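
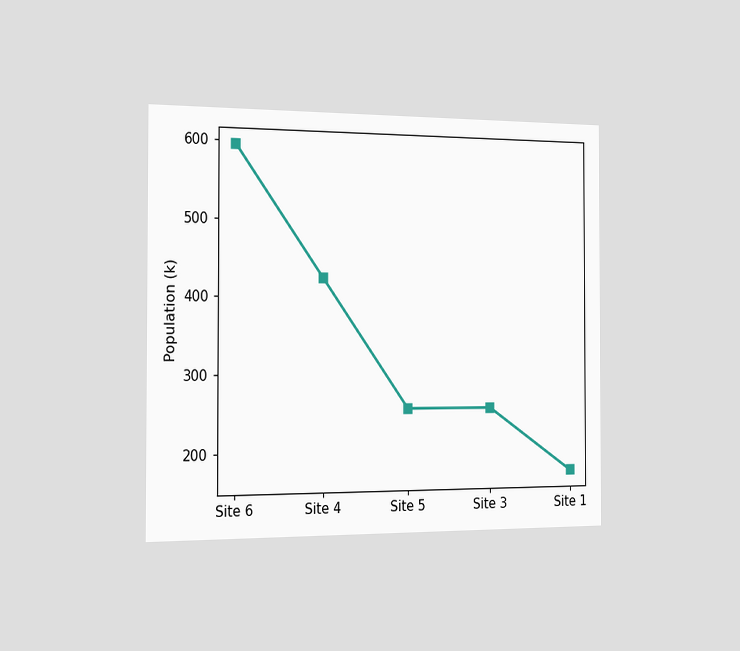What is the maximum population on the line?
The chart is viewed slightly from the left. The highest point is at Site 6, and reading across to the y-axis gives 595k.

595k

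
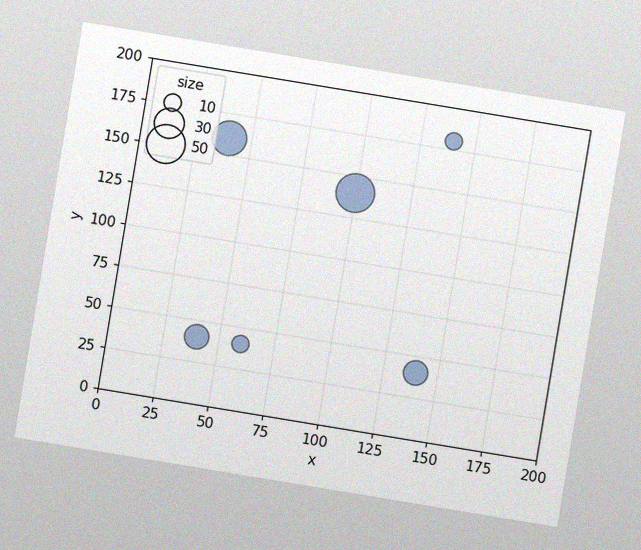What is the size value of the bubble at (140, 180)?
10

The chart is tilted about 9° clockwise, with some photo noise. Matching the bubble at (140, 180) against the size legend gives 10.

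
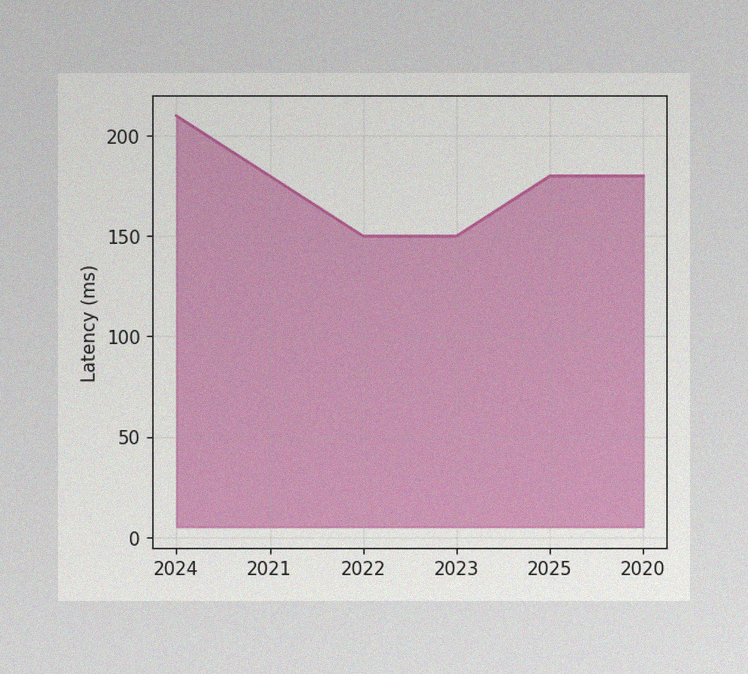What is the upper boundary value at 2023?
The image has some photo noise and uneven lighting. At 2023 the upper boundary is at 150ms.

150ms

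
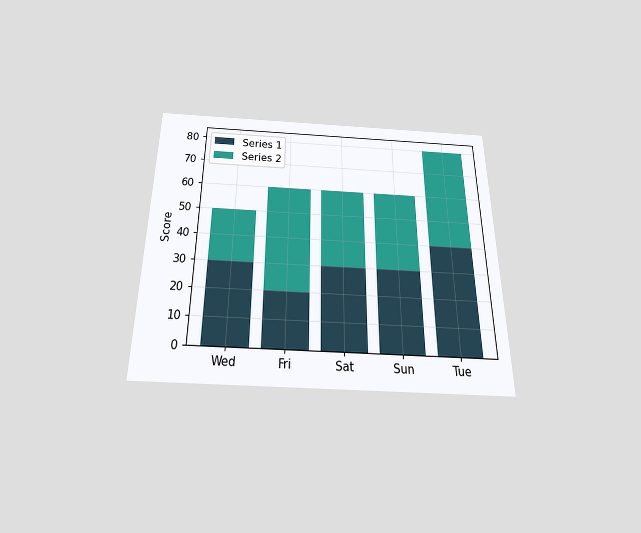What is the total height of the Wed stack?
50

The chart is viewed slightly from below. The Wed stack's top reaches 50 on the y-axis.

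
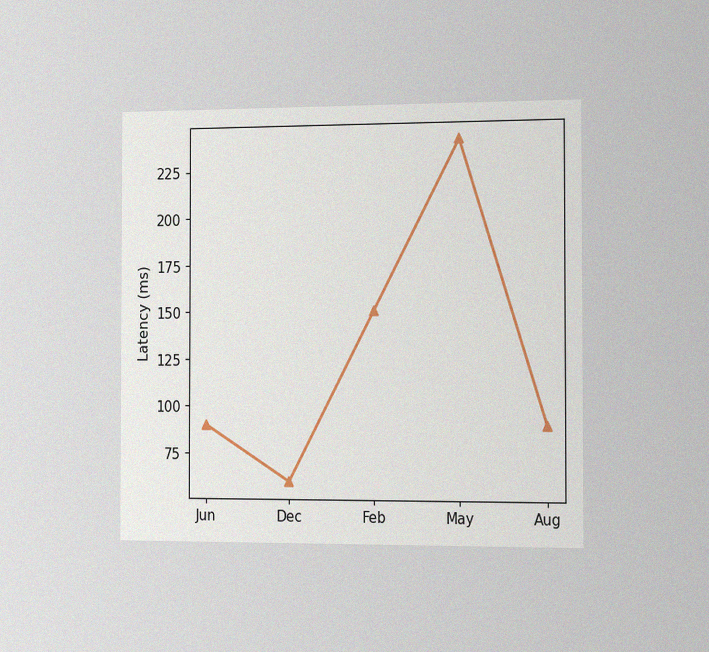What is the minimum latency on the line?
60ms

The chart is viewed slightly from the right, with some photo noise. The lowest point is at Dec, and reading across to the y-axis gives 60ms.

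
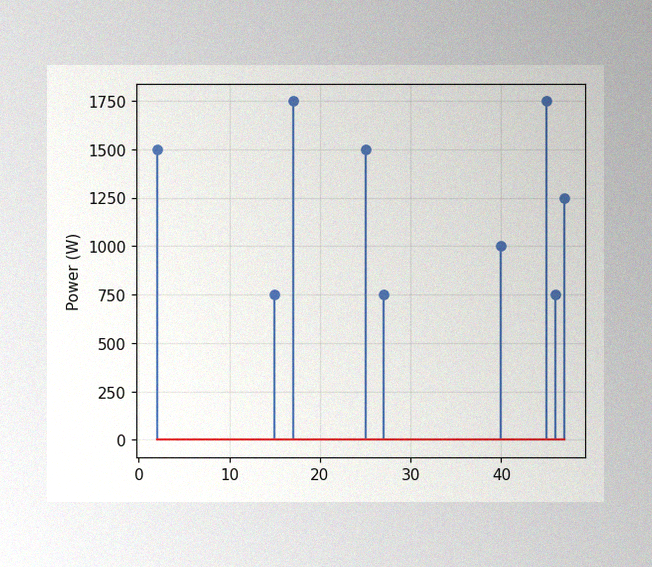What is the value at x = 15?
The image has some photo noise and uneven lighting. The stem at x=15 reaches 750W.

750W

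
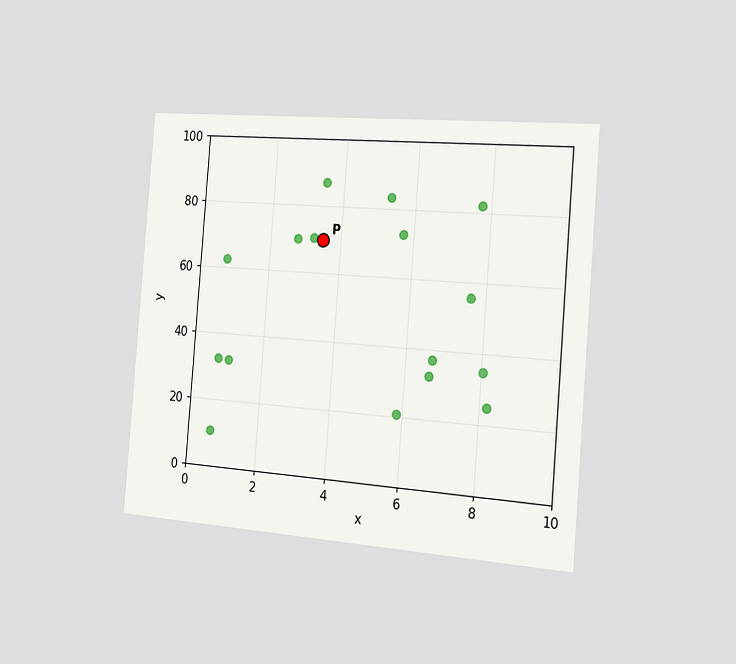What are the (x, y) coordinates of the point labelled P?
The chart is tilted about 5° clockwise and viewed slightly from the right. Following the gridlines from P to each axis, P sits at (3.5, 70).

(3.5, 70)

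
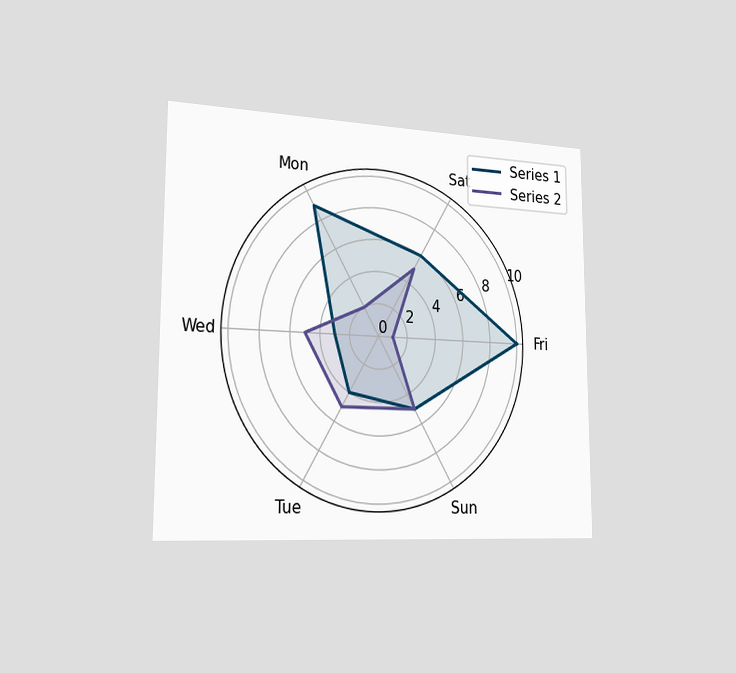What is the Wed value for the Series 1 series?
The chart is viewed slightly from the left. On the Wed axis, Series 1 reaches 3.

3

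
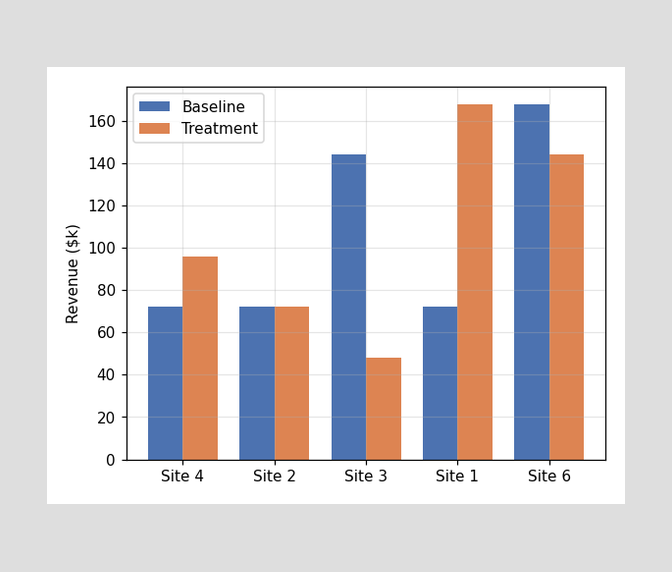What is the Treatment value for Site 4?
The Treatment bar at Site 4 reaches $96k on the y-axis.

$96k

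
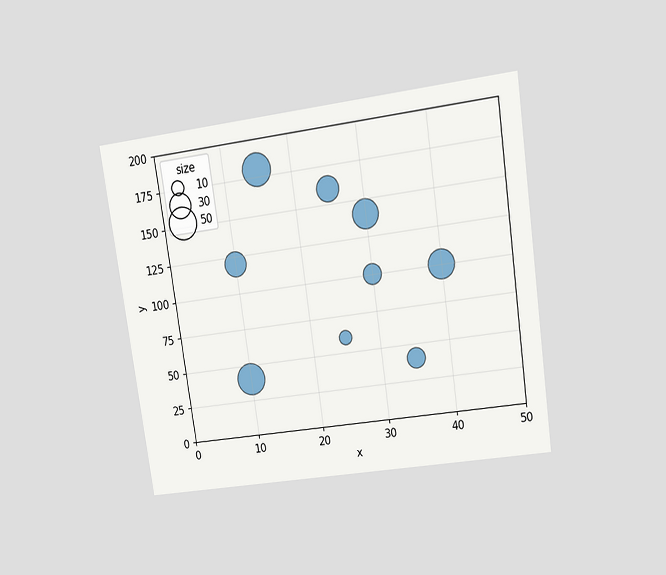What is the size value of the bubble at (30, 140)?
The chart is tilted about 8° counter-clockwise and viewed at a slight angle. Matching the bubble at (30, 140) against the size legend gives 40.

40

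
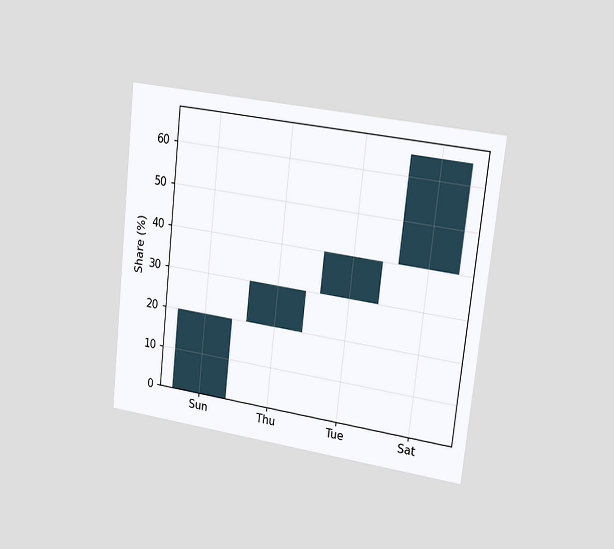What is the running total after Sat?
The chart is tilted about 6° clockwise and viewed slightly from the right. After Sat the running total reaches 65%.

65%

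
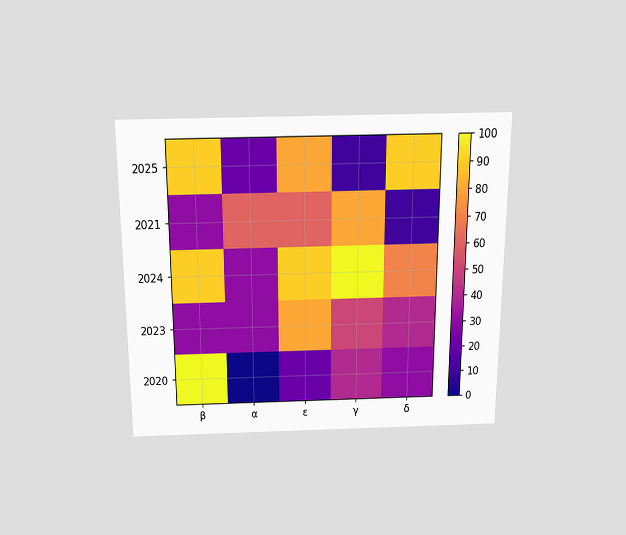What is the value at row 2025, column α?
The chart is viewed slightly from above. Matching cell (2025, α) against the colorbar gives 20.

20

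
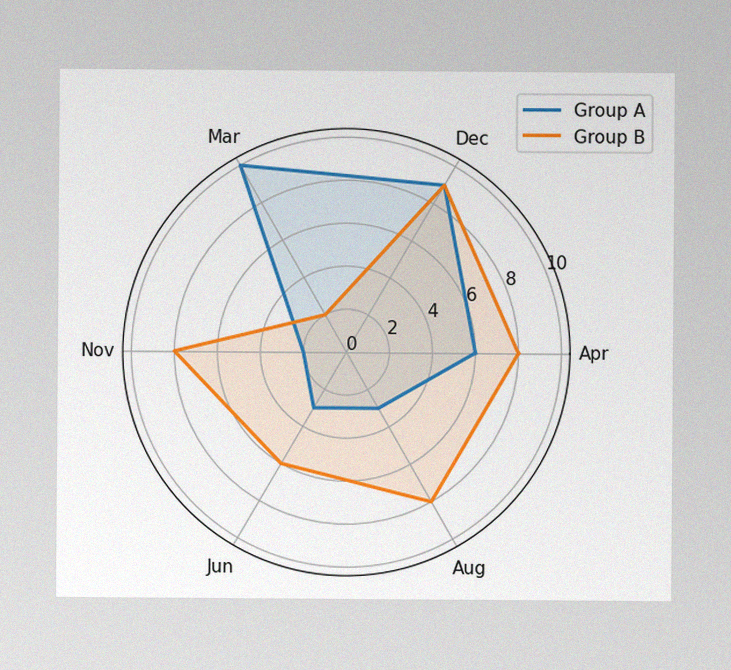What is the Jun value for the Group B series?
6

The image has some photo noise and uneven lighting. On the Jun axis, Group B reaches 6.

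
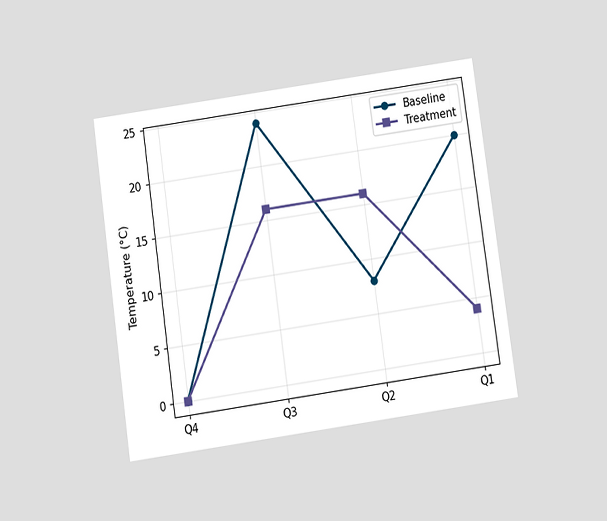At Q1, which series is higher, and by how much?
Baseline, by 16°C

The chart is tilted about 8° counter-clockwise and viewed slightly from below. At Q1, Baseline sits above the other line by 16°C.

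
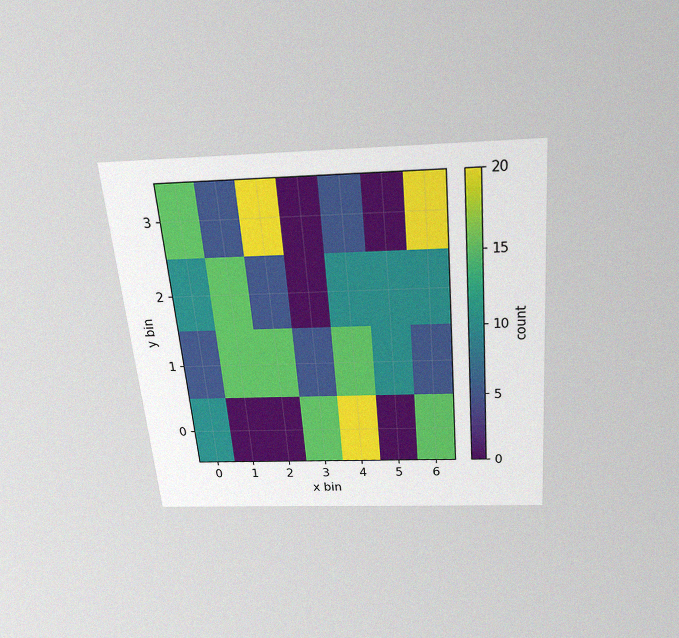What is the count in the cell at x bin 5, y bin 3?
0

The chart is tilted about 5° counter-clockwise and viewed slightly from above, with some photo noise. Matching the cell (5, 3) against the colorbar gives 0.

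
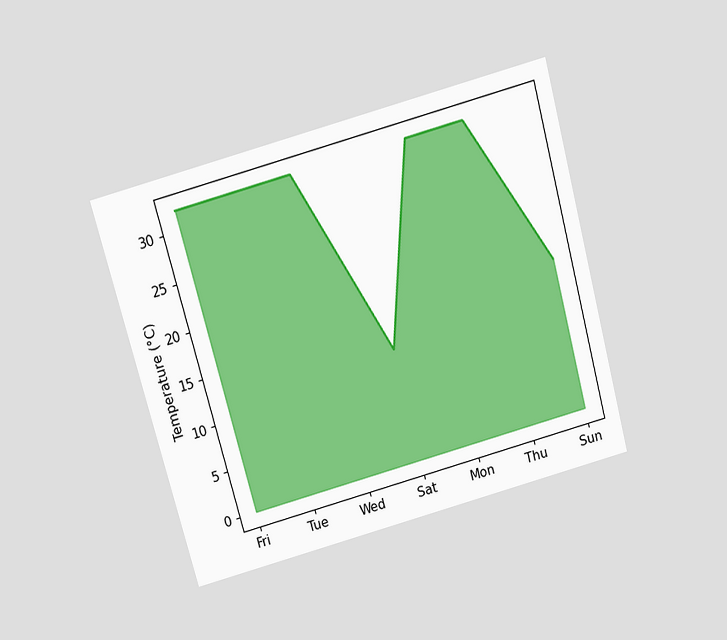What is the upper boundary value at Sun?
The chart is tilted about 15° counter-clockwise and viewed slightly from above. At Sun the upper boundary is at 16°C.

16°C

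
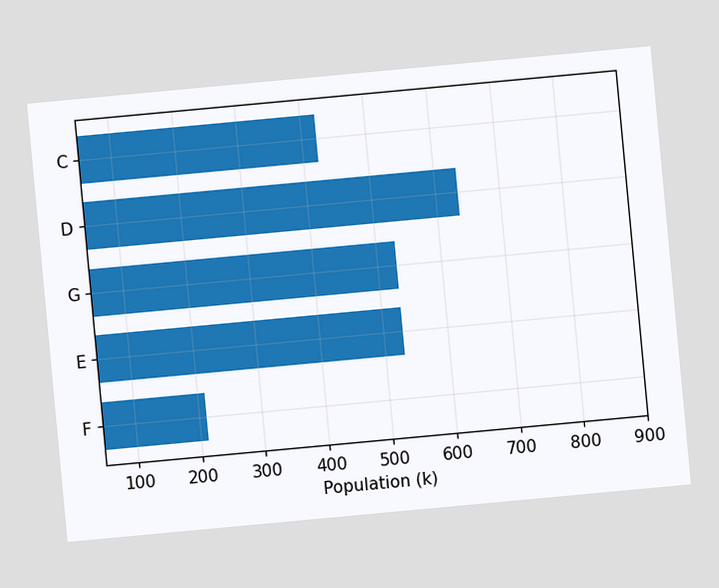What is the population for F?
212k

The chart is tilted about 5° counter-clockwise. Reading along the chart's x-axis, the F bar reaches 212k.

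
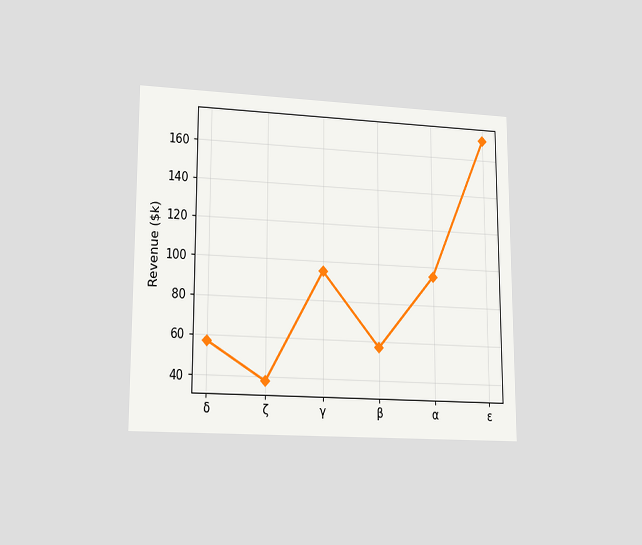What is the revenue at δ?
The chart is viewed at a slight angle. At δ, the line is at $57k.

$57k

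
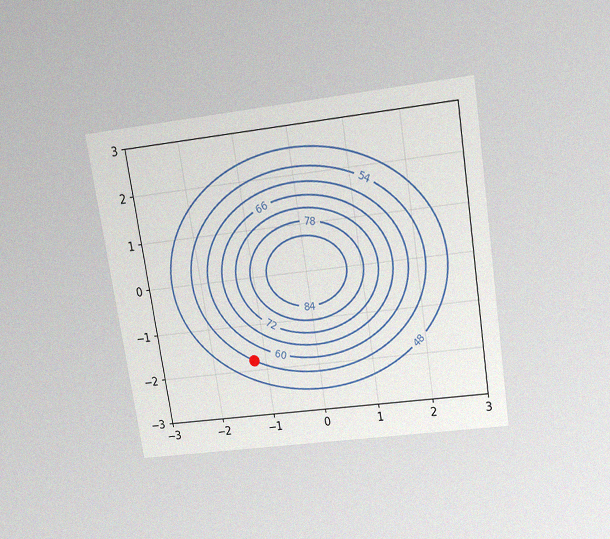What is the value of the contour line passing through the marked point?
54

The chart is tilted about 9° counter-clockwise and viewed slightly from above, with some photo noise. The marked point sits on the contour labelled 54.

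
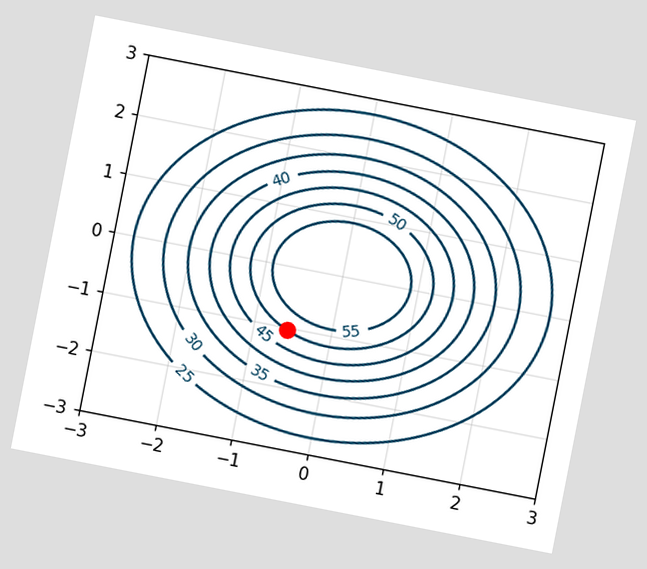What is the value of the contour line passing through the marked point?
50

The chart is tilted about 11° clockwise. The marked point sits on the contour labelled 50.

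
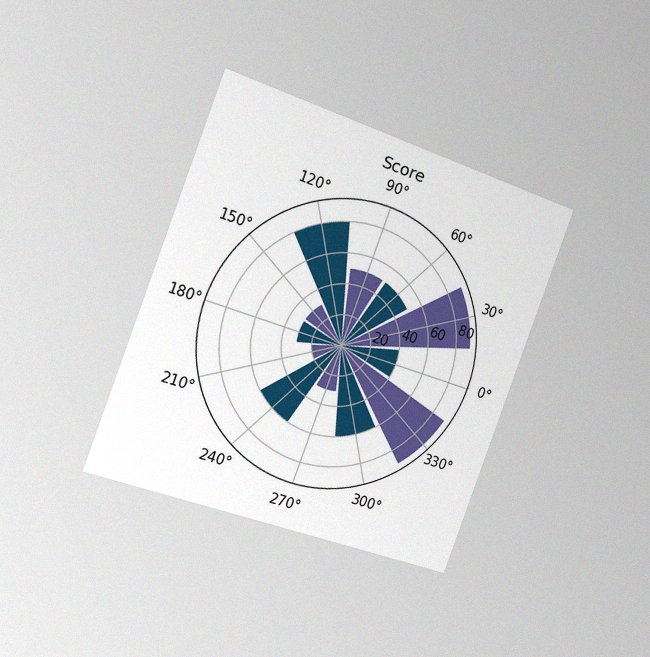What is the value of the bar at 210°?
The chart is tilted about 21° clockwise and viewed slightly from the left, with some photo noise. The bar at 210° reaches 20 on the radial axis.

20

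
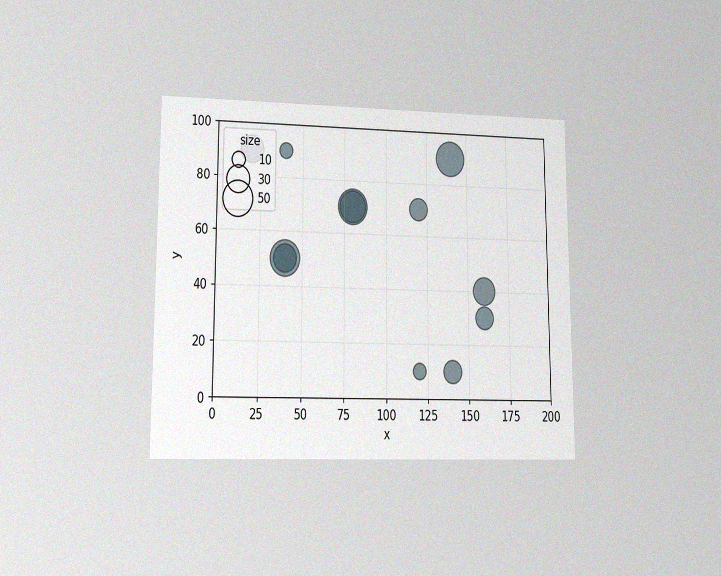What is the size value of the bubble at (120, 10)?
The chart is viewed at a slight angle, with some photo noise. Matching the bubble at (120, 10) against the size legend gives 10.

10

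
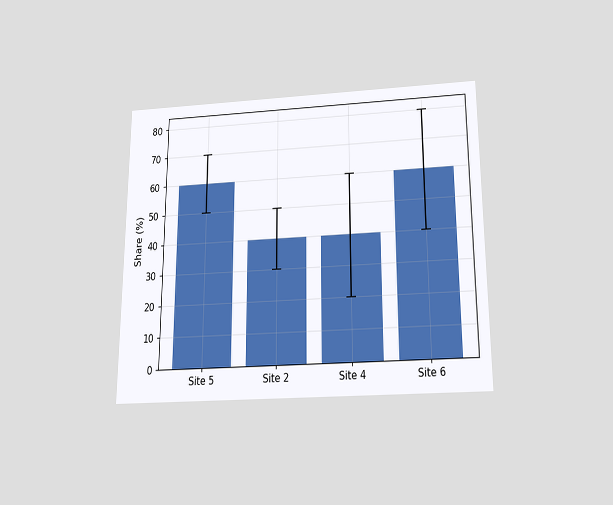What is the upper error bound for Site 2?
The chart is viewed slightly from below. The Site 2 bar's upper whisker reaches 50%.

50%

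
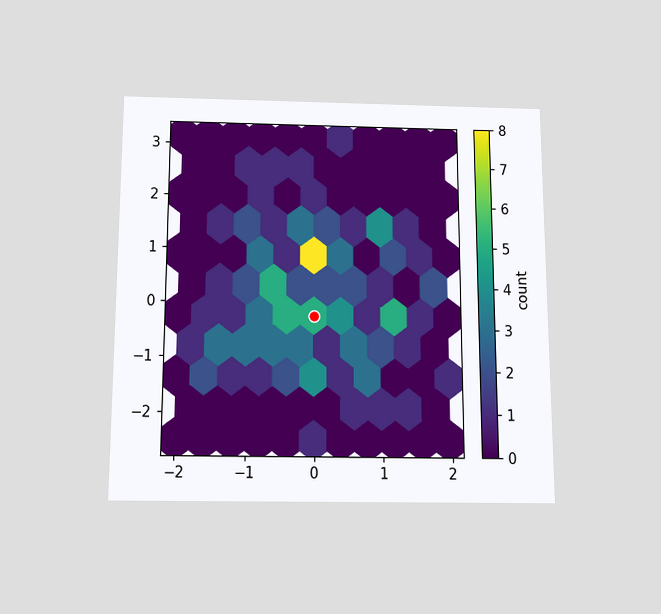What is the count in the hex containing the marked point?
The chart is viewed slightly from below. The marked hex reads 5 on the colorbar.

5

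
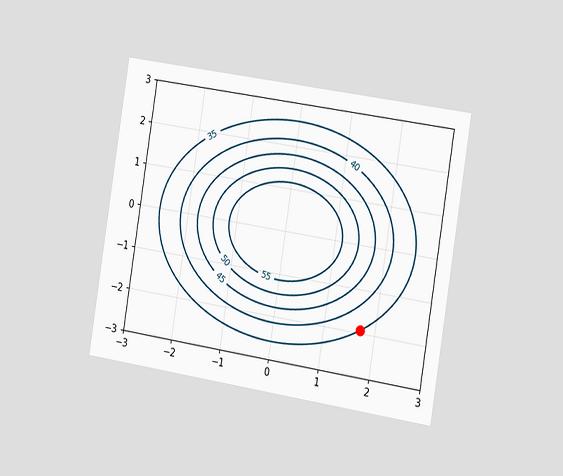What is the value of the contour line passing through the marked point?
The chart is tilted about 9° clockwise and viewed slightly from the right. The marked point sits on the contour labelled 35.

35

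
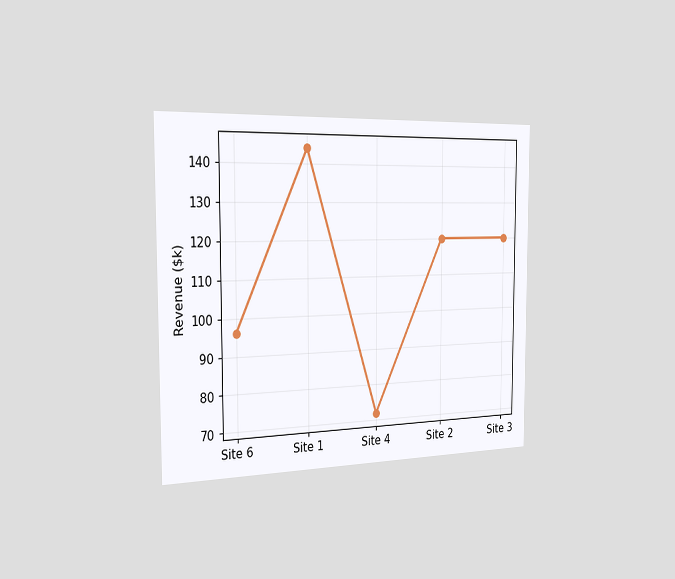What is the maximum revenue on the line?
$144k

The chart is viewed slightly from the left. The highest point is at Site 1, and reading across to the y-axis gives $144k.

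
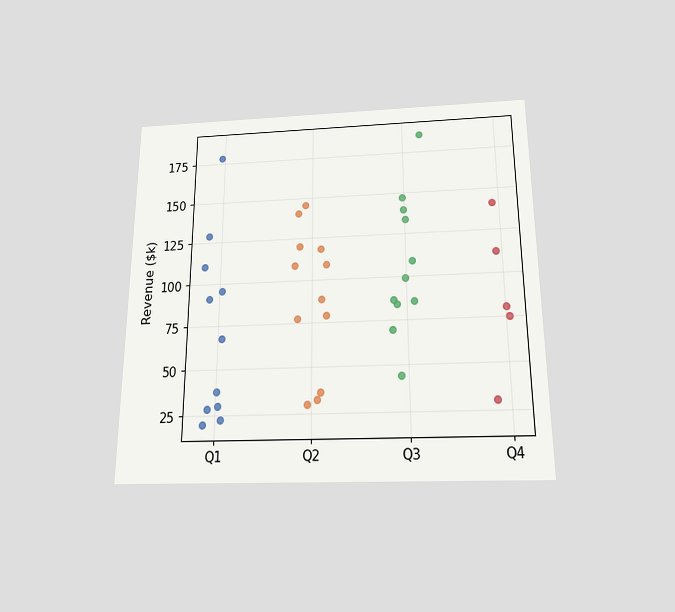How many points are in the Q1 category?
11

The chart is viewed slightly from below. Counting the markers in the Q1 column gives 11.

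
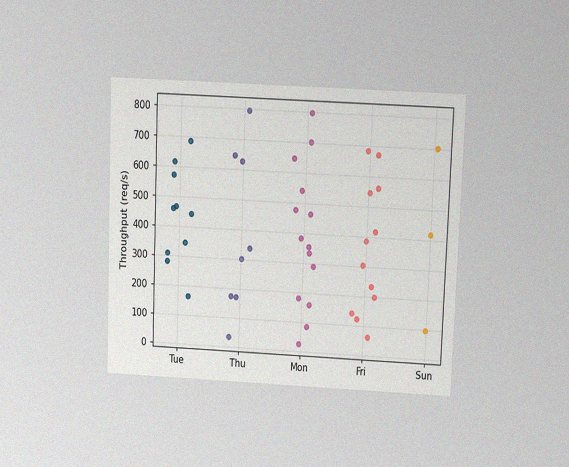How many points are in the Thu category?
The chart is tilted about 2° clockwise and viewed slightly from above, with some photo noise. Counting the markers in the Thu column gives 8.

8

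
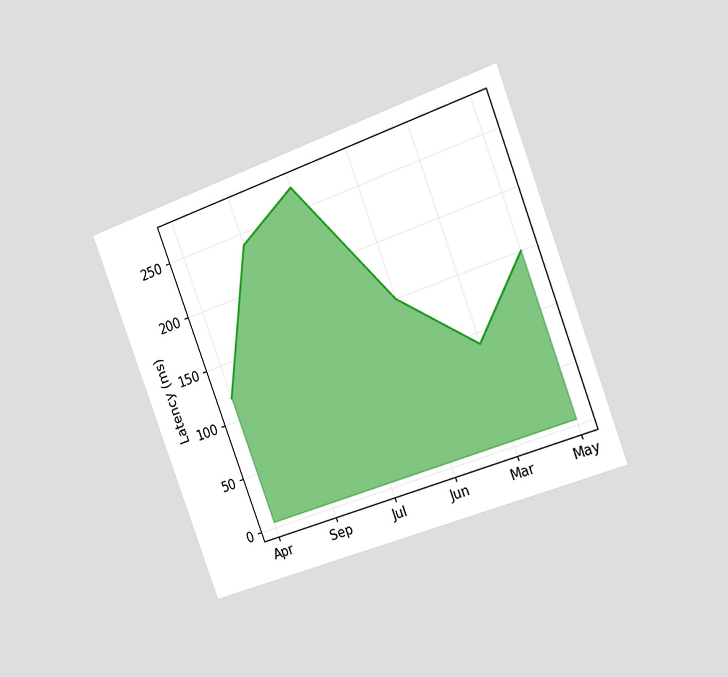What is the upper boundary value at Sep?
240ms

The chart is tilted about 21° counter-clockwise and viewed slightly from the right. At Sep the upper boundary is at 240ms.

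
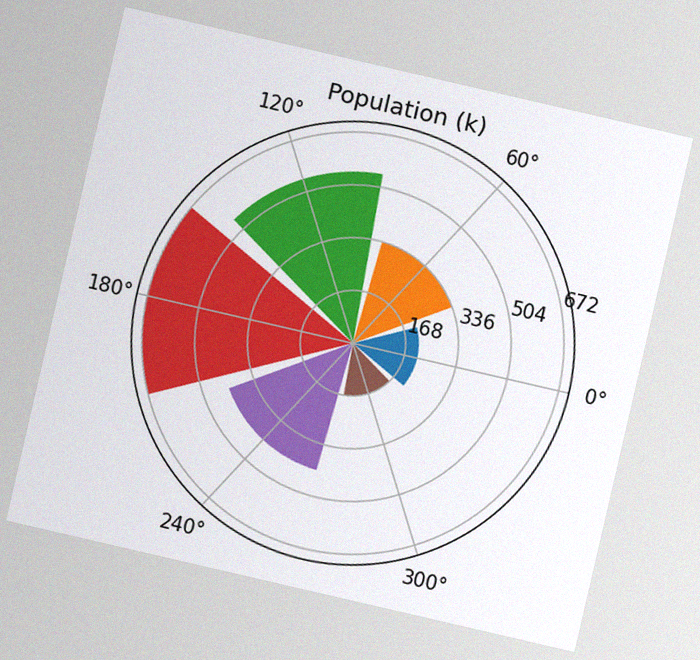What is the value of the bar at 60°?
336k

The chart is tilted about 13° clockwise, with some photo noise. The bar at 60° reaches 336k on the radial axis.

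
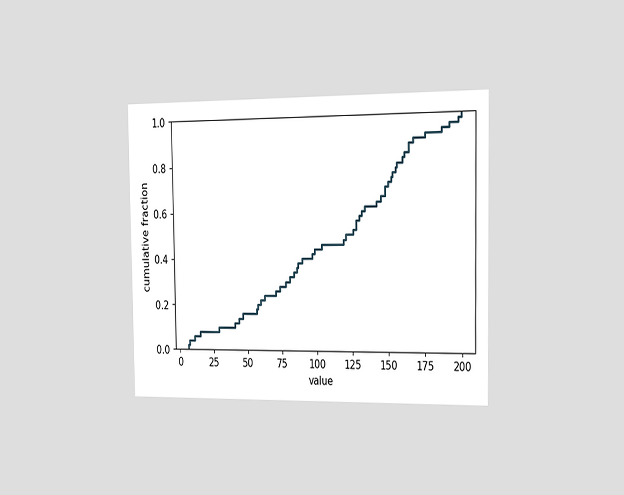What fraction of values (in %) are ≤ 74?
The chart is viewed slightly from the right. At x=74 the ECDF step is at 28%.

28%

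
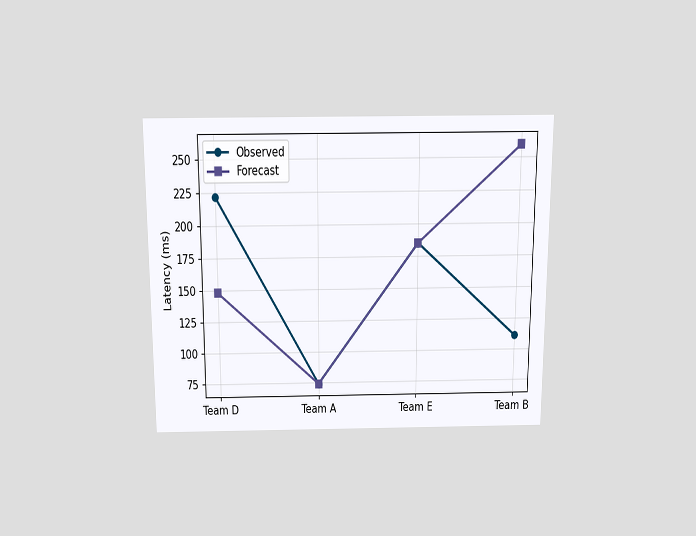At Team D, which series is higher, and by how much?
The chart is viewed slightly from above. At Team D, Observed sits above the other line by 74ms.

Observed, by 74ms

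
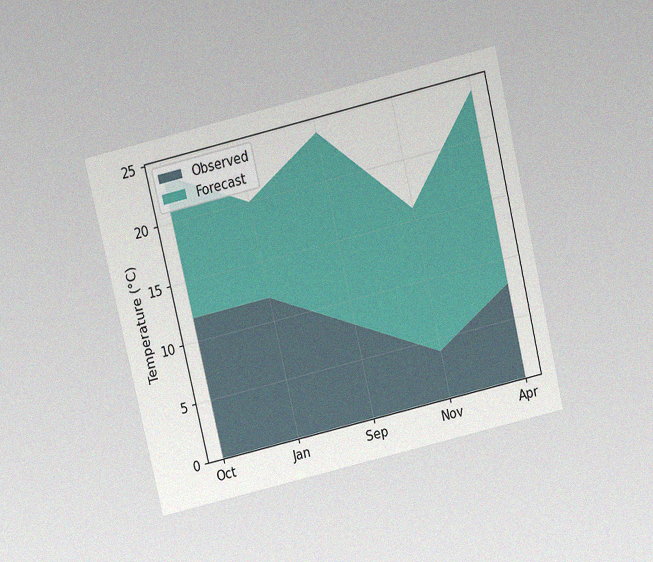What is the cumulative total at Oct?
The chart is tilted about 13° counter-clockwise and viewed slightly from above, with some photo noise. The stacked total at Oct reaches 24°C.

24°C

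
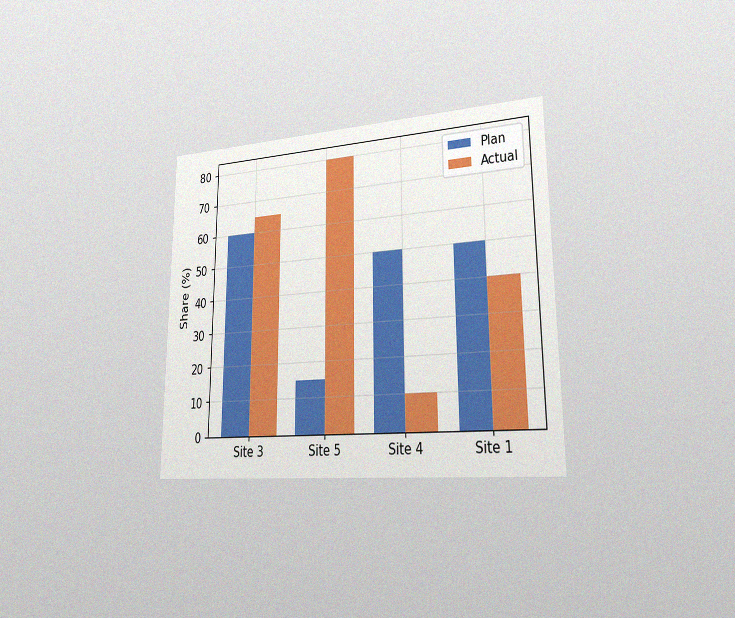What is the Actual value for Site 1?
40%

The chart is viewed slightly from the right, with some photo noise. The Actual bar at Site 1 reaches 40% on the y-axis.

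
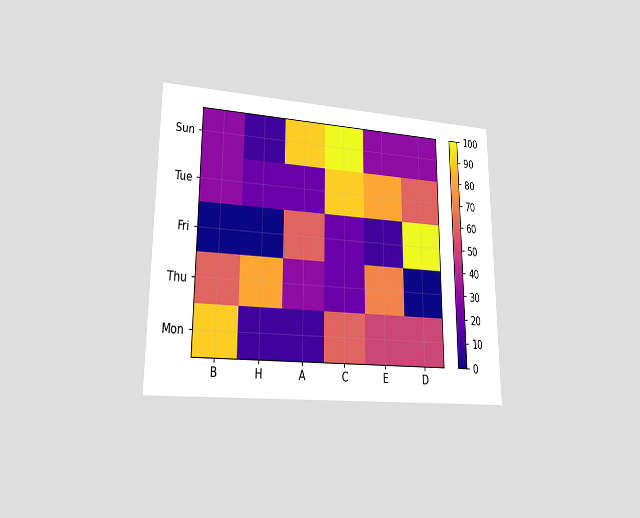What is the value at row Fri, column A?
The chart is viewed at a slight angle. Matching cell (Fri, A) against the colorbar gives 60.

60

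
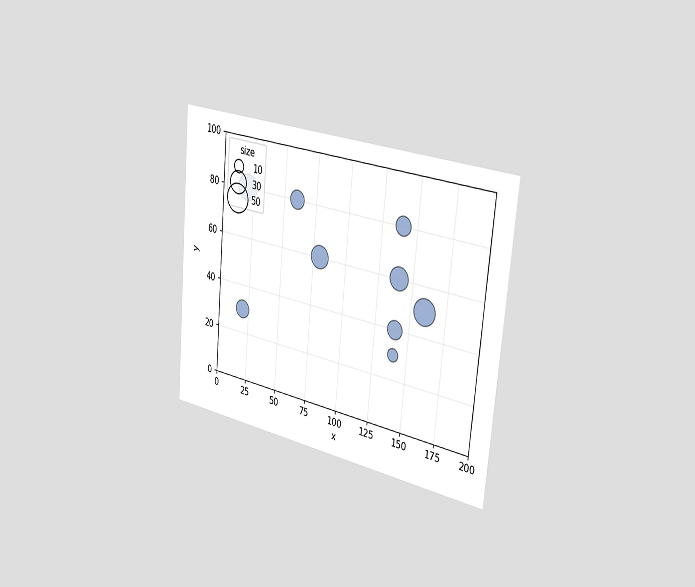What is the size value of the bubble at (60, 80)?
The chart is tilted about 5° clockwise and viewed slightly from the right. Matching the bubble at (60, 80) against the size legend gives 20.

20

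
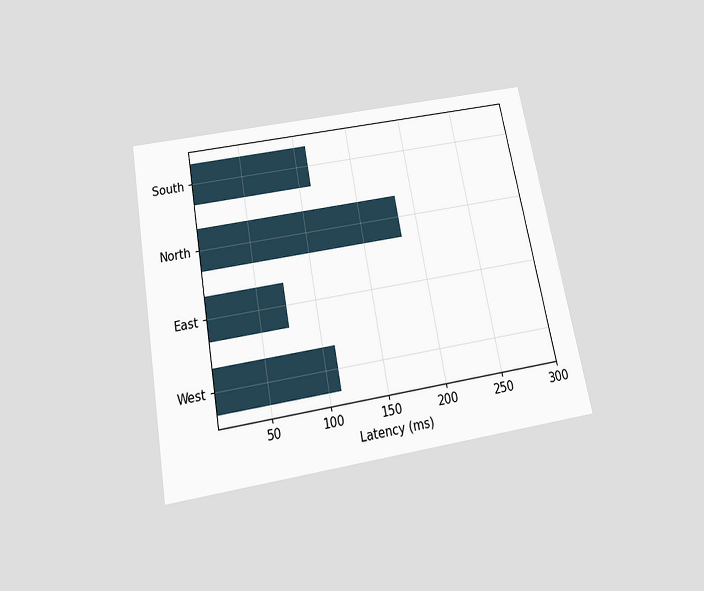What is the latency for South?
The chart is tilted about 10° counter-clockwise and viewed slightly from below. Reading along the chart's x-axis, the South bar reaches 111ms.

111ms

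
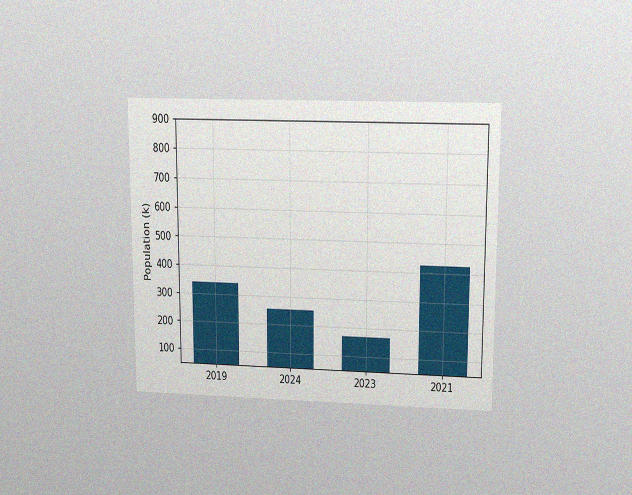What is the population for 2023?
The chart is viewed slightly from above, with some photo noise. Reading along the chart's y-axis, the 2023 bar reaches 170k.

170k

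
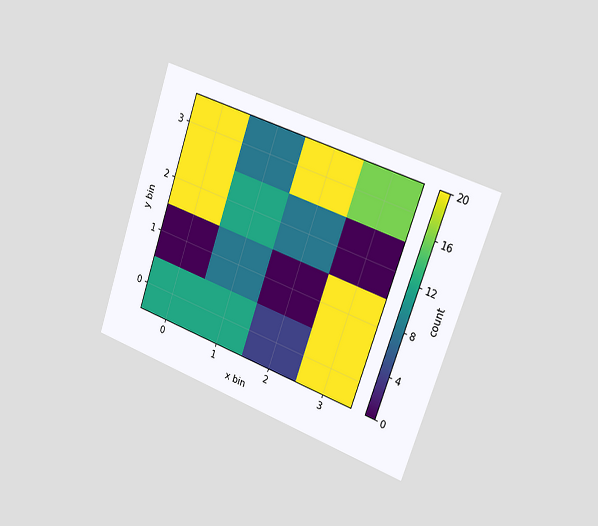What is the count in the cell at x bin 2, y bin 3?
20

The chart is tilted about 19° clockwise and viewed slightly from the right. Matching the cell (2, 3) against the colorbar gives 20.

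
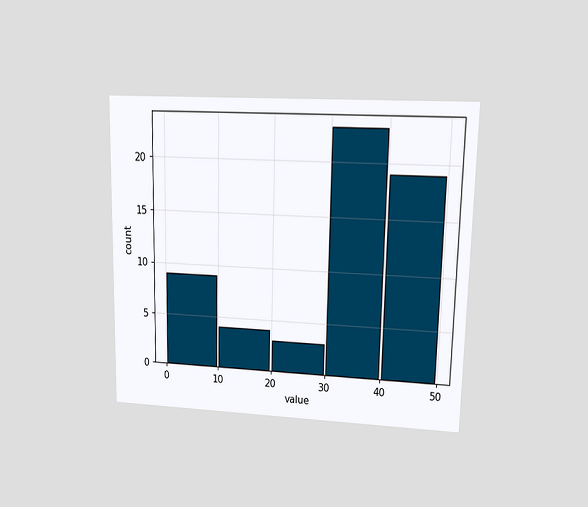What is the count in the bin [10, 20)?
4

The chart is viewed at a slight angle. The [10, 20) bin has height 4.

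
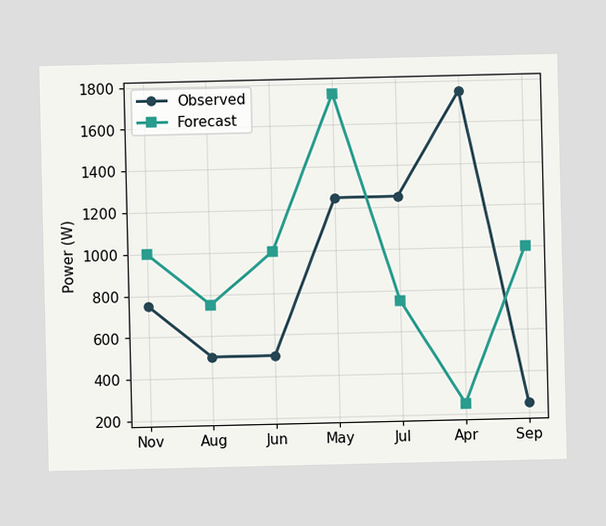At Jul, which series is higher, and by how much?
Observed, by 500W

At Jul, Observed sits above the other line by 500W.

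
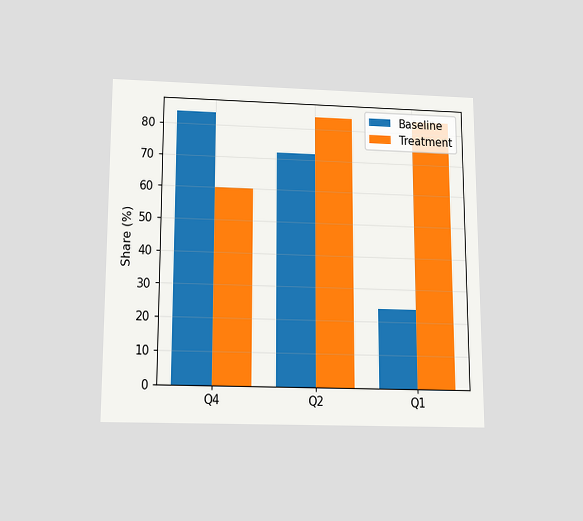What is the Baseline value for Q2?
72%

The chart is viewed slightly from below. The Baseline bar at Q2 reaches 72% on the y-axis.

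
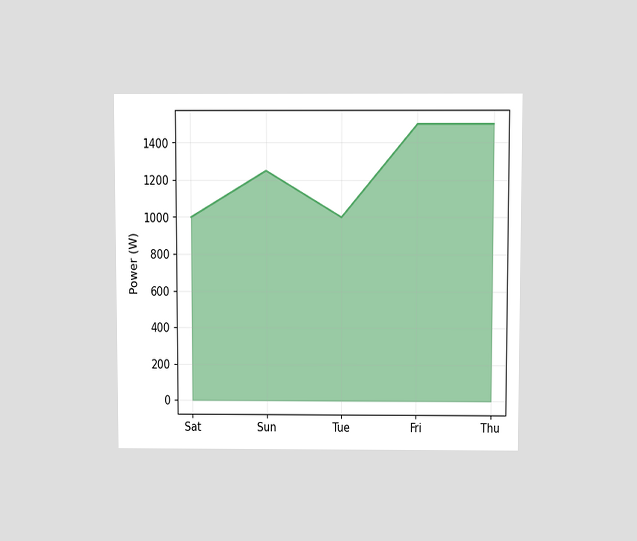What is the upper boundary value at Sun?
1250W

The chart is viewed slightly from above. At Sun the upper boundary is at 1250W.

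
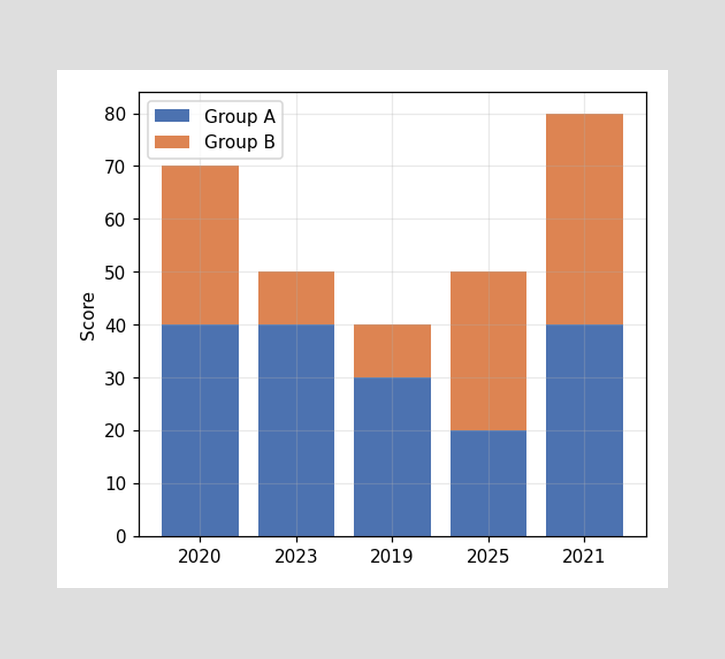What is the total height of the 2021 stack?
80

The 2021 stack's top reaches 80 on the y-axis.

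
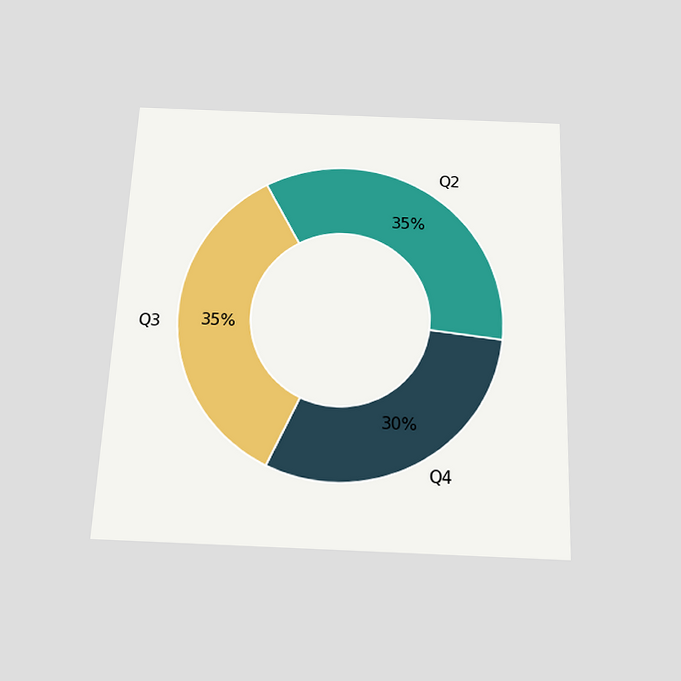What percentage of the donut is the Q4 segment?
The chart is tilted about 2° clockwise and viewed slightly from below. The Q4 segment takes up 30% of the ring.

30%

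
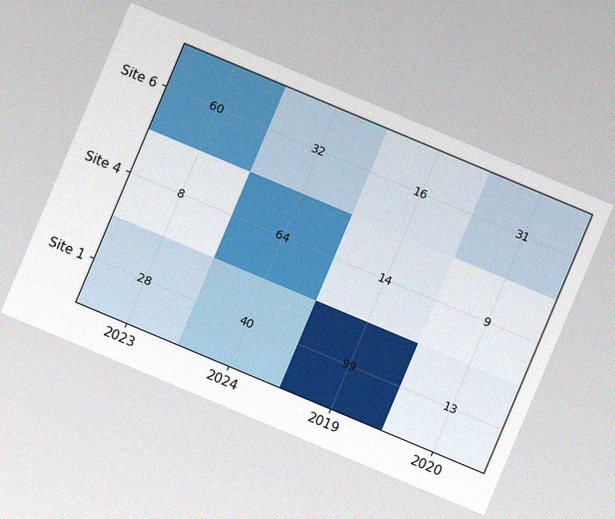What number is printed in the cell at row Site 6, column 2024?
32

The chart is tilted about 23° clockwise, with some photo noise. The (Site 6, 2024) cell reads 32.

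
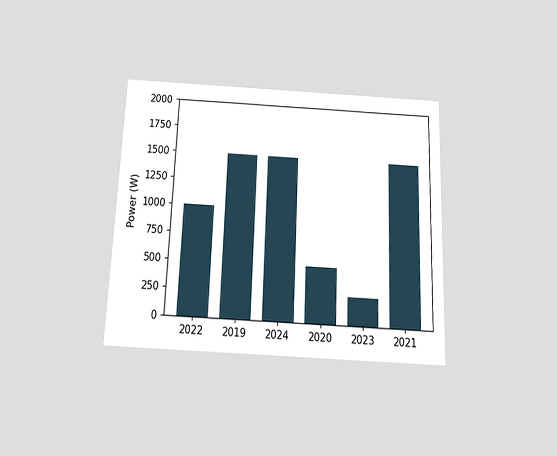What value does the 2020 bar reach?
The chart is tilted about 2° clockwise and viewed slightly from below. Reading along the chart's y-axis, the 2020 bar reaches 500W.

500W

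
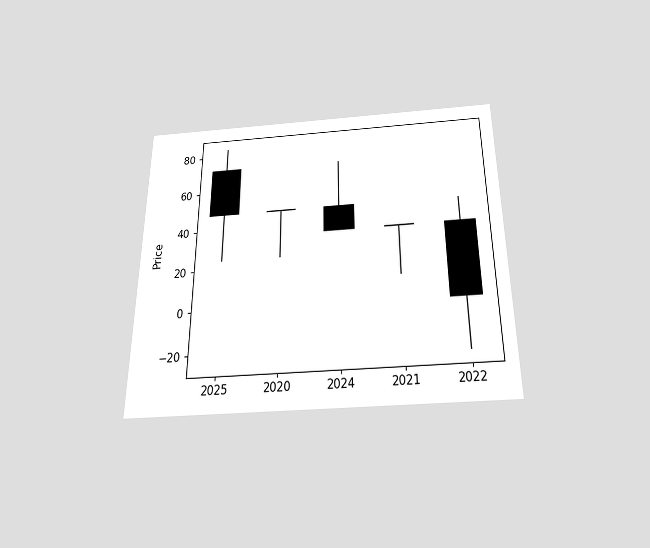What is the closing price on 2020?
48

The chart is viewed slightly from below. The 2020 candle closes at 48.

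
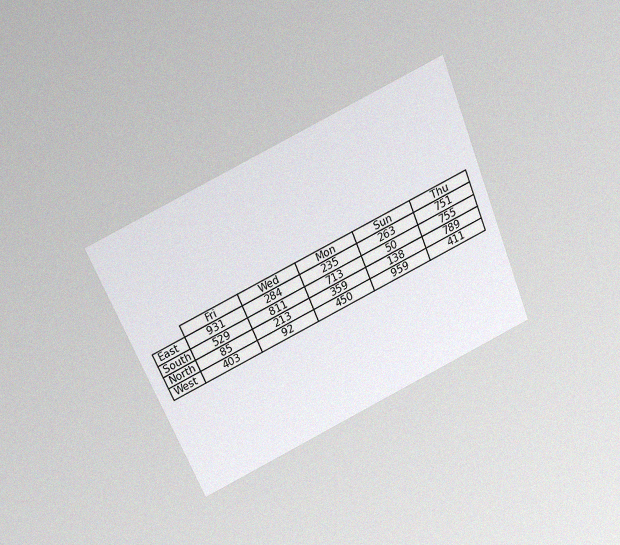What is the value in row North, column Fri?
The chart is tilted about 23° counter-clockwise and viewed slightly from above, with some photo noise. The (North, Fri) cell reads 85.

85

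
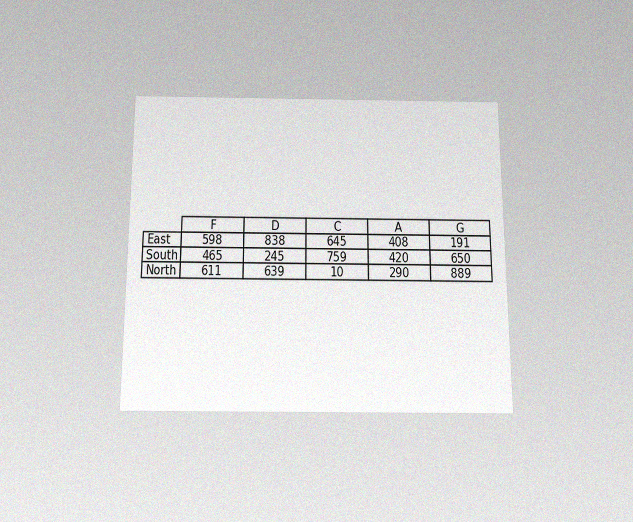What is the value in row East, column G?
The chart is viewed slightly from below, with some photo noise. The (East, G) cell reads 191.

191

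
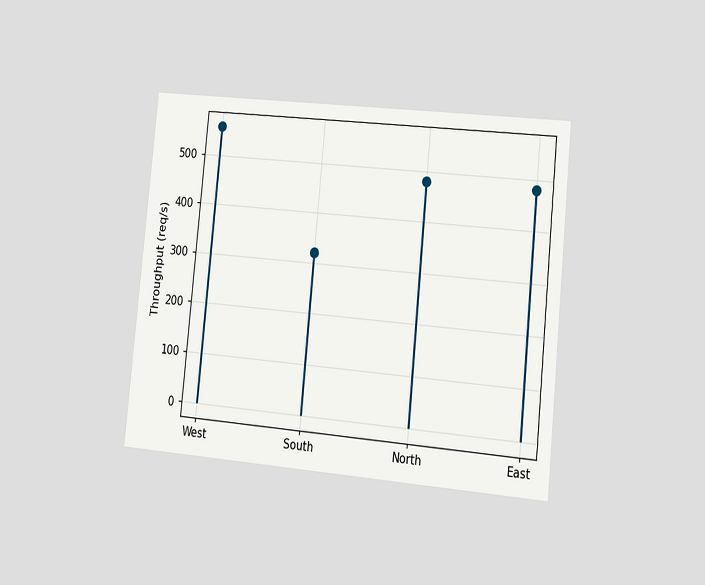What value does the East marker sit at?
480req/s

The chart is tilted about 6° clockwise and viewed slightly from the right. The East marker sits at 480req/s.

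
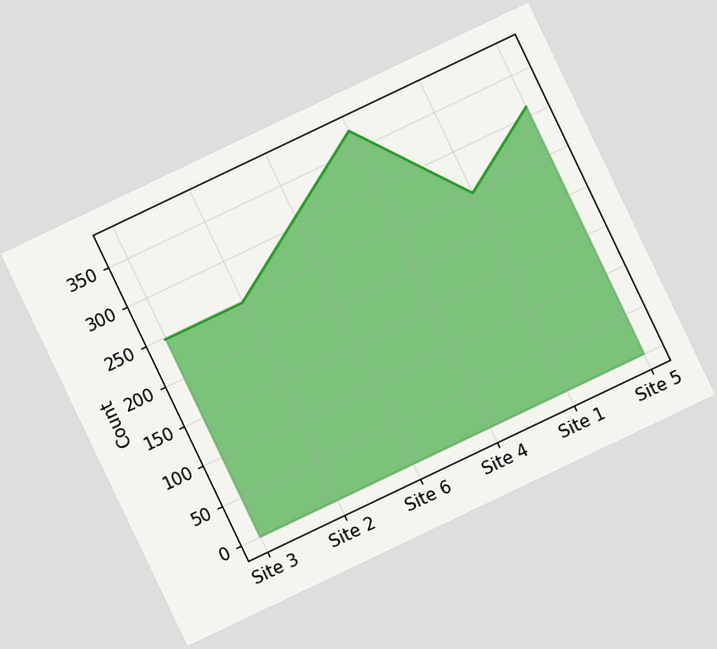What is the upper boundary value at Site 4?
372

The chart is tilted about 25° counter-clockwise. At Site 4 the upper boundary is at 372.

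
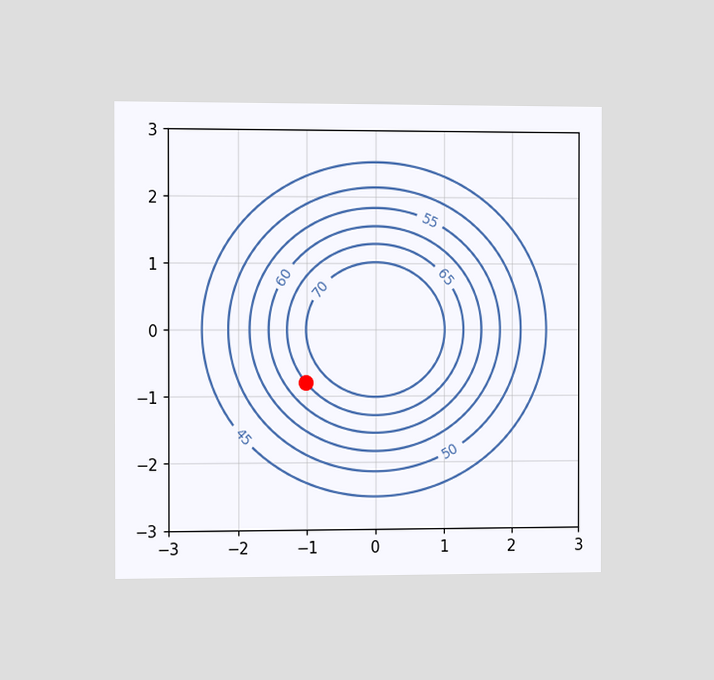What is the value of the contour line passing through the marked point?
The chart is viewed slightly from the left. The marked point sits on the contour labelled 65.

65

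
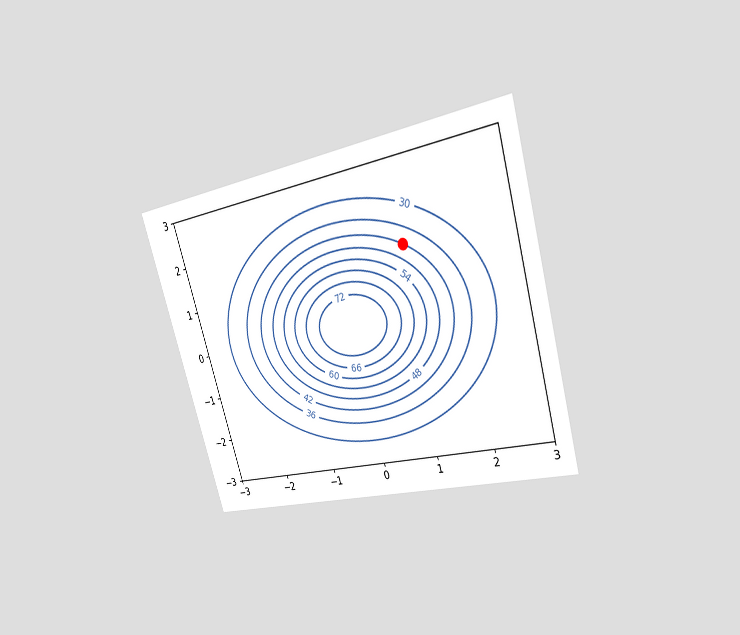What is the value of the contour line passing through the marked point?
The chart is tilted about 16° counter-clockwise and viewed slightly from the right. The marked point sits on the contour labelled 42.

42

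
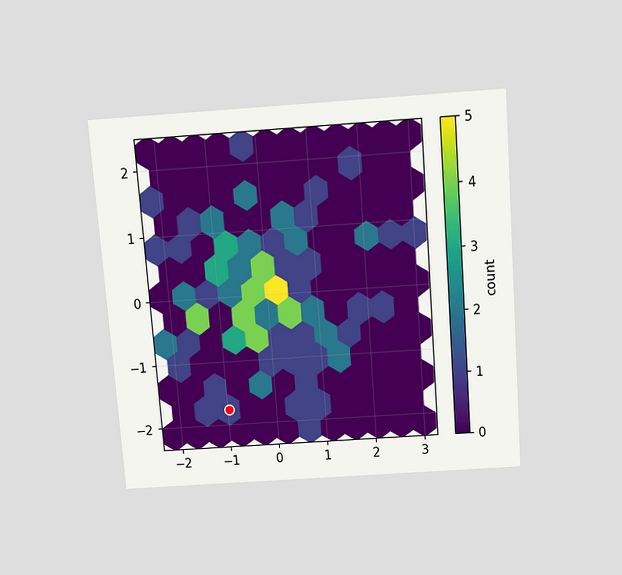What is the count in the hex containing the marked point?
1

The chart is tilted about 4° counter-clockwise and viewed slightly from above. The marked hex reads 1 on the colorbar.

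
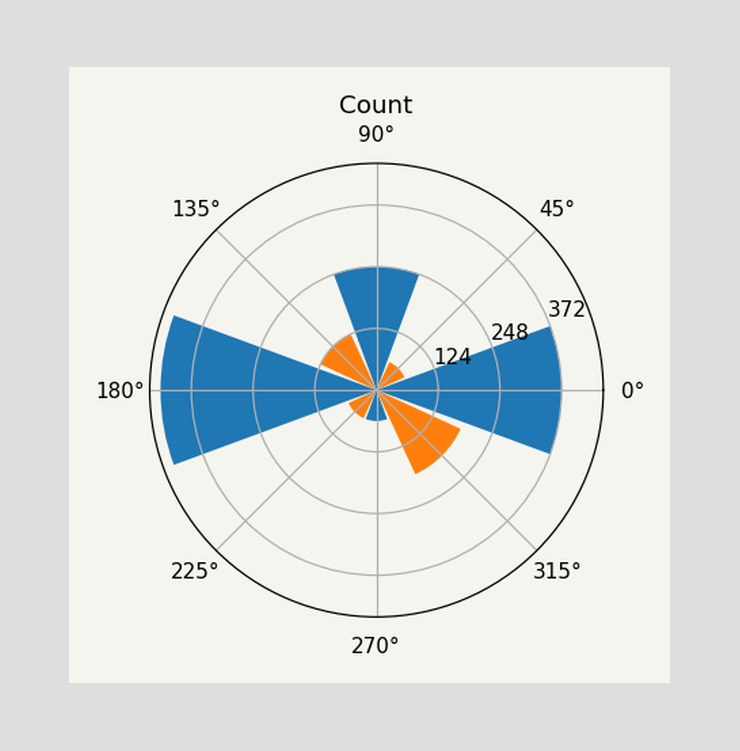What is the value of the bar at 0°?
372

The bar at 0° reaches 372 on the radial axis.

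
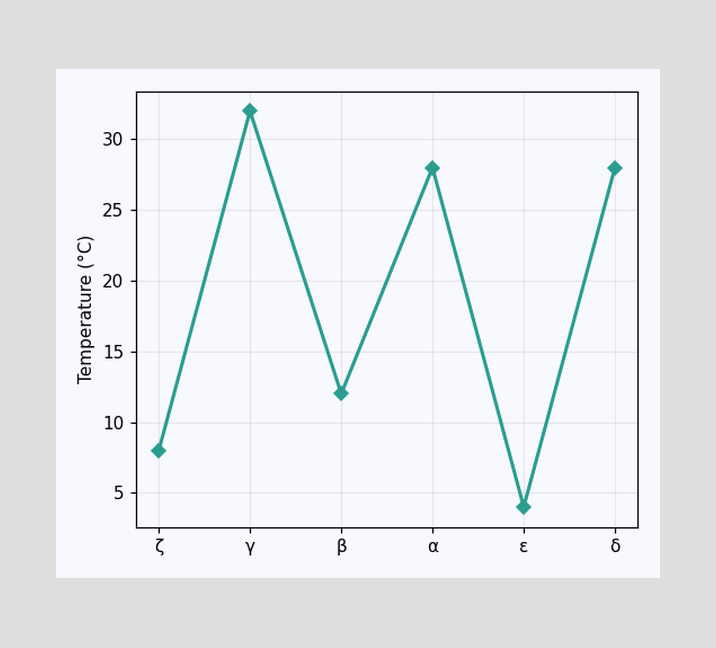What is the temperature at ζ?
At ζ, the line is at 8°C.

8°C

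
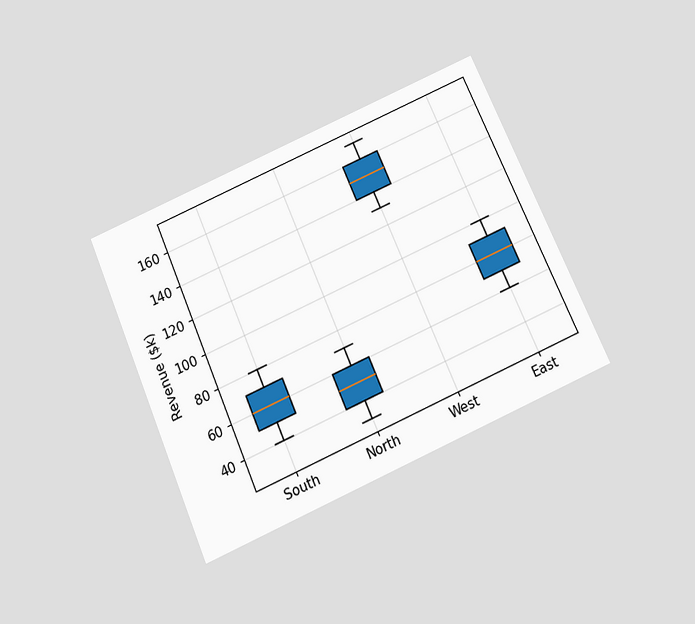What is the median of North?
$50k

The chart is tilted about 24° counter-clockwise and viewed slightly from below. The median line in the North box sits at $50k.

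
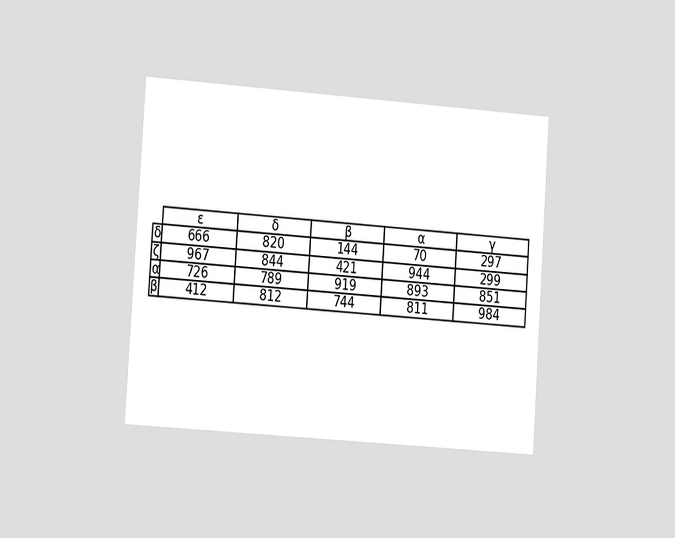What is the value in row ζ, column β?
421

The chart is tilted about 4° clockwise and viewed at a slight angle. The (ζ, β) cell reads 421.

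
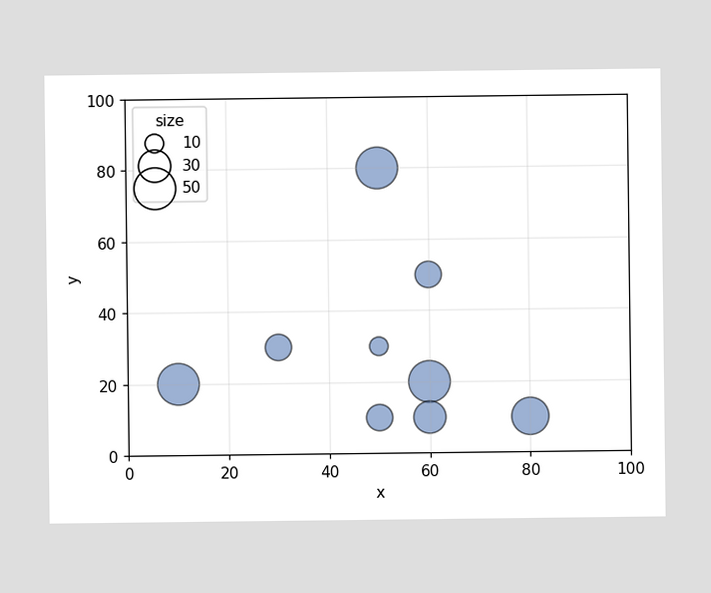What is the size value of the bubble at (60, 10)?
30

Matching the bubble at (60, 10) against the size legend gives 30.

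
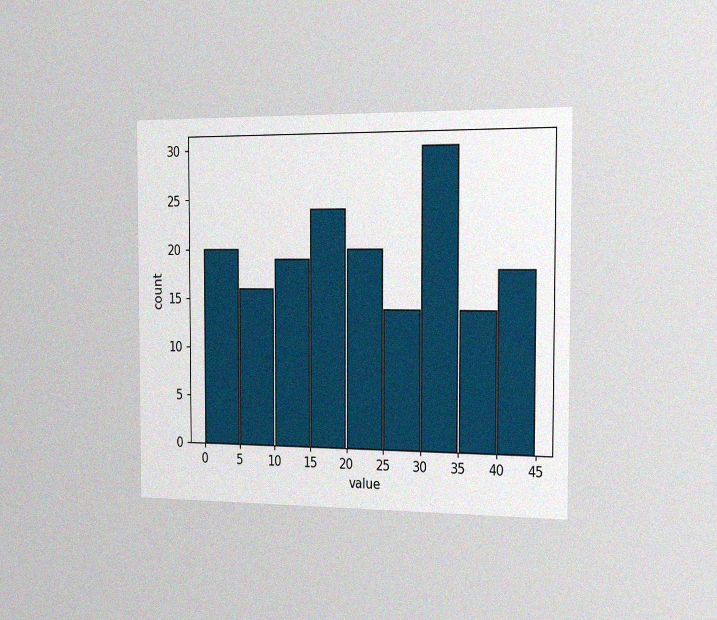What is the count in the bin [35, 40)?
The chart is viewed slightly from the right, with some photo noise. The [35, 40) bin has height 14.

14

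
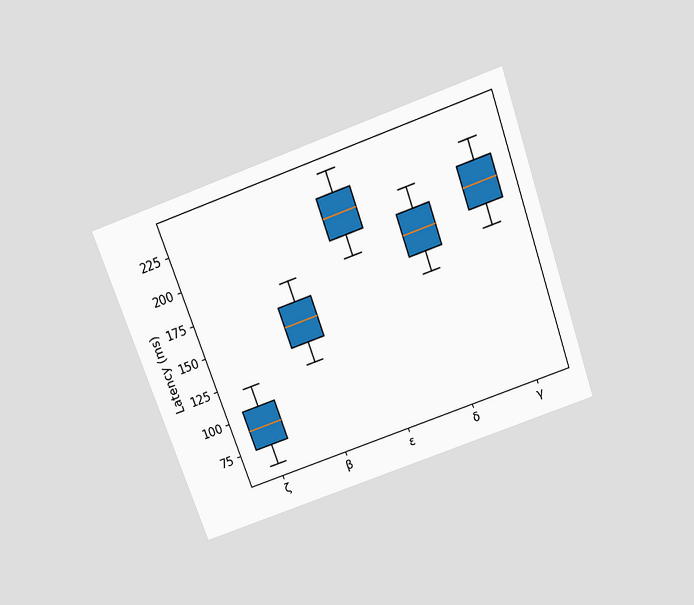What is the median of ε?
The chart is tilted about 19° counter-clockwise and viewed slightly from above. The median line in the ε box sits at 210ms.

210ms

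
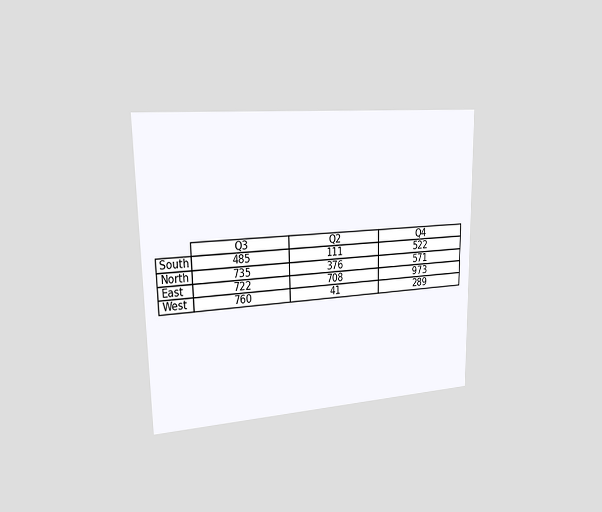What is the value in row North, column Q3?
The chart is viewed slightly from the left. The (North, Q3) cell reads 735.

735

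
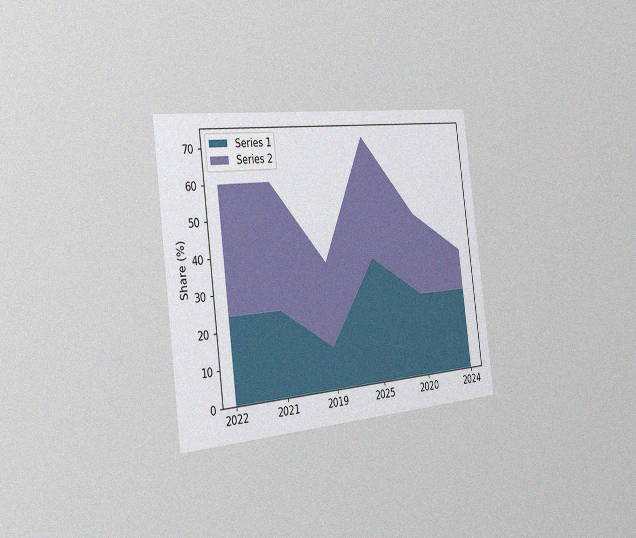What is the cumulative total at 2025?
72%

The chart is tilted about 7° counter-clockwise and viewed slightly from the left, with some photo noise. The stacked total at 2025 reaches 72%.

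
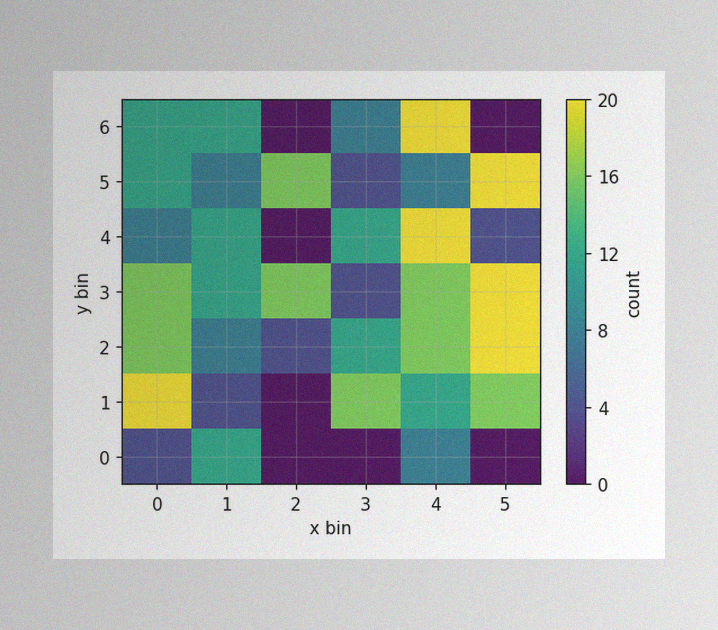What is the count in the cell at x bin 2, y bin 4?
The image has some photo noise and uneven lighting. Matching the cell (2, 4) against the colorbar gives 0.

0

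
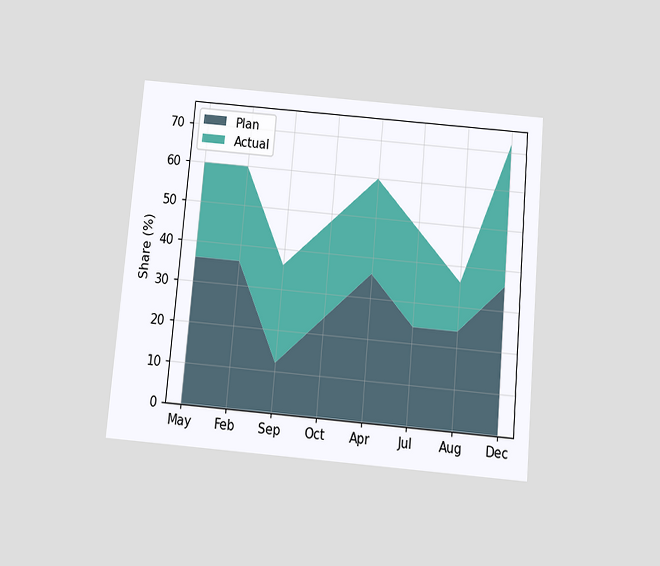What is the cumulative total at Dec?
The chart is tilted about 5° clockwise and viewed slightly from below. The stacked total at Dec reaches 72%.

72%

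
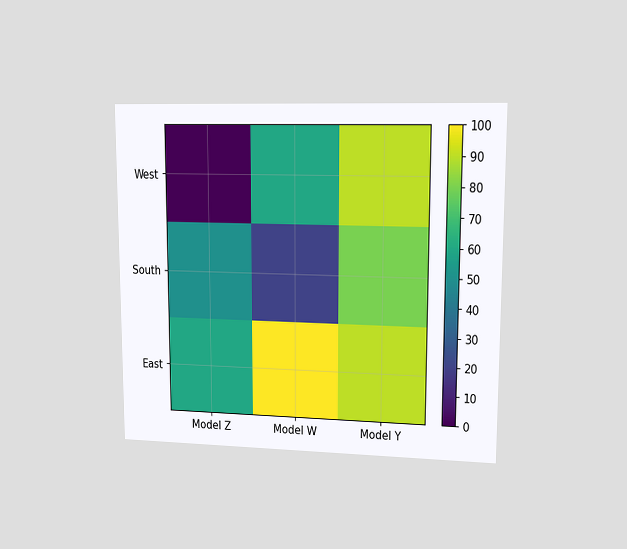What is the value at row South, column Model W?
20

The chart is viewed at a slight angle. Matching cell (South, Model W) against the colorbar gives 20.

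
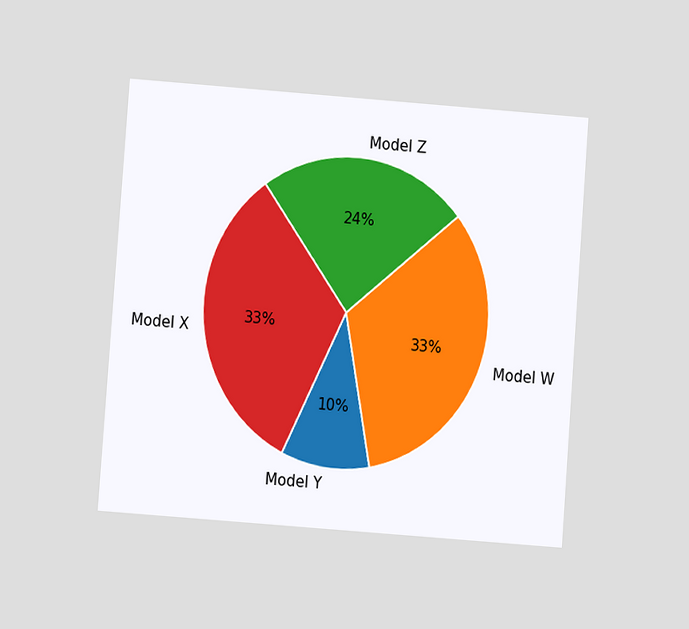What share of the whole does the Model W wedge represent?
The chart is tilted about 4° clockwise and viewed at a slight angle. The Model W slice takes up 33% of the pie.

33%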